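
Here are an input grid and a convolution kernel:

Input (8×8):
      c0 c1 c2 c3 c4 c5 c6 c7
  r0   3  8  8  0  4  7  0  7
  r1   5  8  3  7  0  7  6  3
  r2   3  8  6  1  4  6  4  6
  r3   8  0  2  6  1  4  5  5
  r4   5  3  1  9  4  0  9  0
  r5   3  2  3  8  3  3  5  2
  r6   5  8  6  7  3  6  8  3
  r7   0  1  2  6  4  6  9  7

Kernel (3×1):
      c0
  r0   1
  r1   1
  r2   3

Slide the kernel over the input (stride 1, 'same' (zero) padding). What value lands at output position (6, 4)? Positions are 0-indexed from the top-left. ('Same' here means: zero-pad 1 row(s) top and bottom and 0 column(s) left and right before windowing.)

The receptive field on the zero-padded input at this output position is [3 / 3 / 4]. Elementwise product with the kernel and sum: 3·1 + 3·1 + 4·3.

18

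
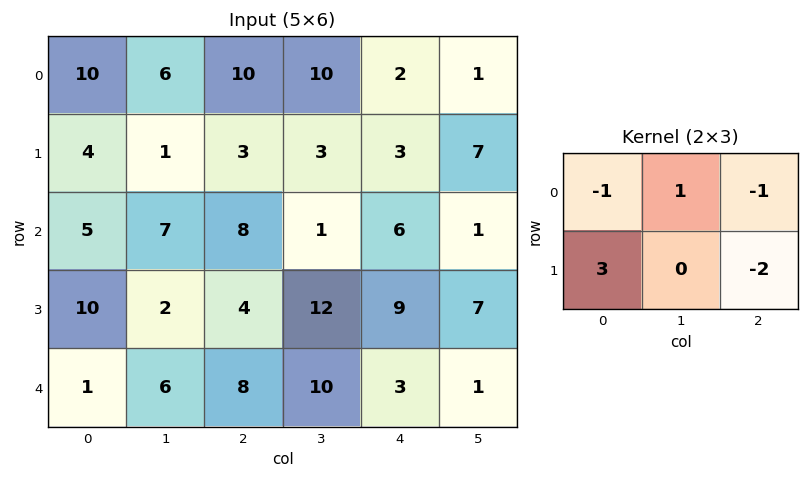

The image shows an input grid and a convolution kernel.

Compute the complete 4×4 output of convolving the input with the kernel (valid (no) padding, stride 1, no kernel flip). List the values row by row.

-8 -9 1 -14
-7 18 9 -6
16 -18 -19 26
-25 -12 17 18

Output[0,0]: The receptive field on the input at this output position is [10 6 10 / 4 1 3]. Elementwise product with the kernel and sum: 10·-1 + 6·1 + 10·-1 + 4·3 + 3·-2.
Output[0,1]: The receptive field on the input at this output position is [6 10 10 / 1 3 3]. Elementwise product with the kernel and sum: 6·-1 + 10·1 + 10·-1 + 1·3 + 3·-2.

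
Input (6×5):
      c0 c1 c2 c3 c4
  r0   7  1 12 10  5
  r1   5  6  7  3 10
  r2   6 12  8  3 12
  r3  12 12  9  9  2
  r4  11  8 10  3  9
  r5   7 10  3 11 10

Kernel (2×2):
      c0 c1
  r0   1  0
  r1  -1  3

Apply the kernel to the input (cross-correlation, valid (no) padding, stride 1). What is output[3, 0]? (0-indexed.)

The receptive field on the input at this output position is [12 12 / 11 8]. Elementwise product with the kernel and sum: 12·1 + 11·-1 + 8·3.

25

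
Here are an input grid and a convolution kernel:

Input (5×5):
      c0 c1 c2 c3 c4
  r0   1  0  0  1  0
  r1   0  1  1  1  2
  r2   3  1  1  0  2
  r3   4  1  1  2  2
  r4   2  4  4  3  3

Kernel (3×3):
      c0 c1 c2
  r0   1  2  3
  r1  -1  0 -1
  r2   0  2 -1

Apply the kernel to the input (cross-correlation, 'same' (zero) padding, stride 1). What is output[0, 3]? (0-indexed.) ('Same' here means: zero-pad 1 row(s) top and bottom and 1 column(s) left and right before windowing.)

0

The receptive field on the zero-padded input at this output position is [0 0 0 / 0 1 0 / 1 1 2]. Elementwise product with the kernel and sum: 0·1 + 0·2 + 0·3 + 0·-1 + 0·-1 + 1·2 + 2·-1.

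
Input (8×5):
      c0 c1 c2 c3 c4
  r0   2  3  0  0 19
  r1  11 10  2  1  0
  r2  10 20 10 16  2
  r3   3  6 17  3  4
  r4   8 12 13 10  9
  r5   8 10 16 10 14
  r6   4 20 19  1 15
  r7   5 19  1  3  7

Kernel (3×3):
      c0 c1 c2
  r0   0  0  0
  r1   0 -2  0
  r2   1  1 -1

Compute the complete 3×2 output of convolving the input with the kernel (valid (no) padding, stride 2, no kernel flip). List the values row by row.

0 22
-5 8
-15 -15

Output[0,0]: The receptive field on the input at this output position is [2 3 0 / 11 10 2 / 10 20 10]. Elementwise product with the kernel and sum: 10·-2 + 10·1 + 20·1 + 10·-1.
Output[0,1]: The receptive field on the input at this output position is [0 0 19 / 2 1 0 / 10 16 2]. Elementwise product with the kernel and sum: 1·-2 + 10·1 + 16·1 + 2·-1.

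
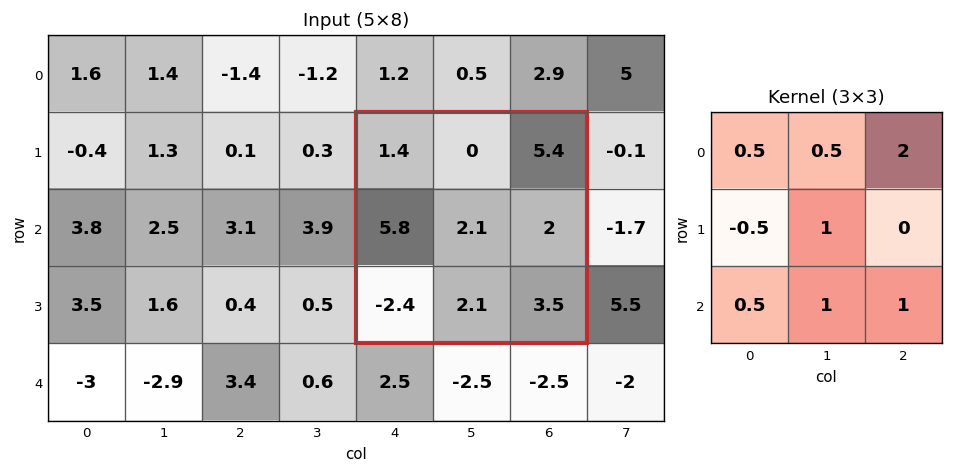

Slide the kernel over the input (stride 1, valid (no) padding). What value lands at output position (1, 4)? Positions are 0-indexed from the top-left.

The receptive field on the input at this output position is [1.4 0 5.4 / 5.8 2.1 2 / -2.4 2.1 3.5]. Elementwise product with the kernel and sum: 1.4·0.5 + 0·0.5 + 5.4·2 + 5.8·-0.5 + 2.1·1 + -2.4·0.5 + 2.1·1 + 3.5·1.

15.1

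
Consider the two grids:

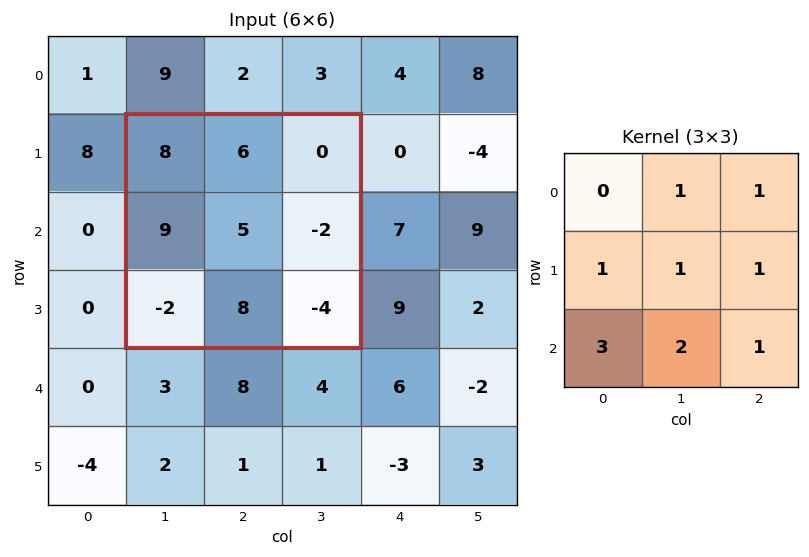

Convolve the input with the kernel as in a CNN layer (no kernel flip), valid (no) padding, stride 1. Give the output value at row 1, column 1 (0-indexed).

24

The receptive field on the input at this output position is [8 6 0 / 9 5 -2 / -2 8 -4]. Elementwise product with the kernel and sum: 6·1 + 0·1 + 9·1 + 5·1 + -2·1 + -2·3 + 8·2 + -4·1.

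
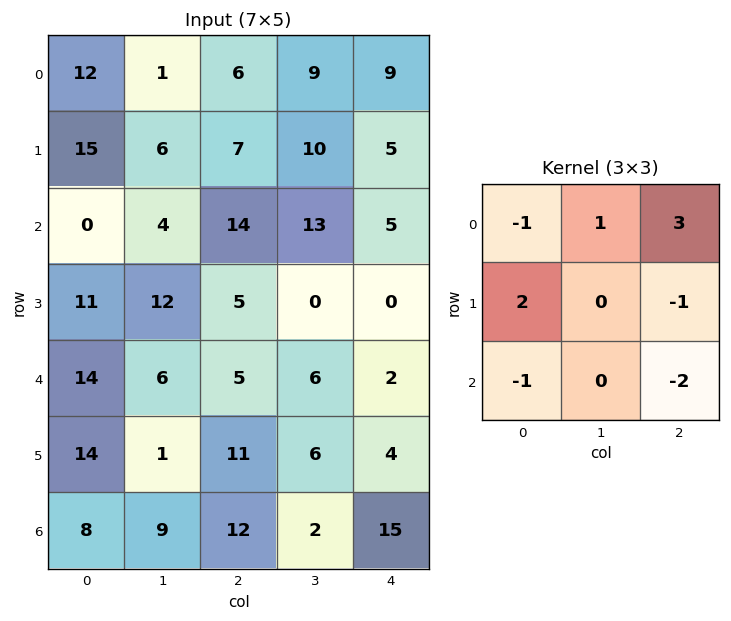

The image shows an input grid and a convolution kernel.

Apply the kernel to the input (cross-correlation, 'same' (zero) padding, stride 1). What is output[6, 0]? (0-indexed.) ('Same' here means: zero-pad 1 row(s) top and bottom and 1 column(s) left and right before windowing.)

8

The receptive field on the zero-padded input at this output position is [0 14 1 / 0 8 9 / 0 0 0]. Elementwise product with the kernel and sum: 0·-1 + 14·1 + 1·3 + 0·2 + 9·-1 + 0·-1 + 0·-2.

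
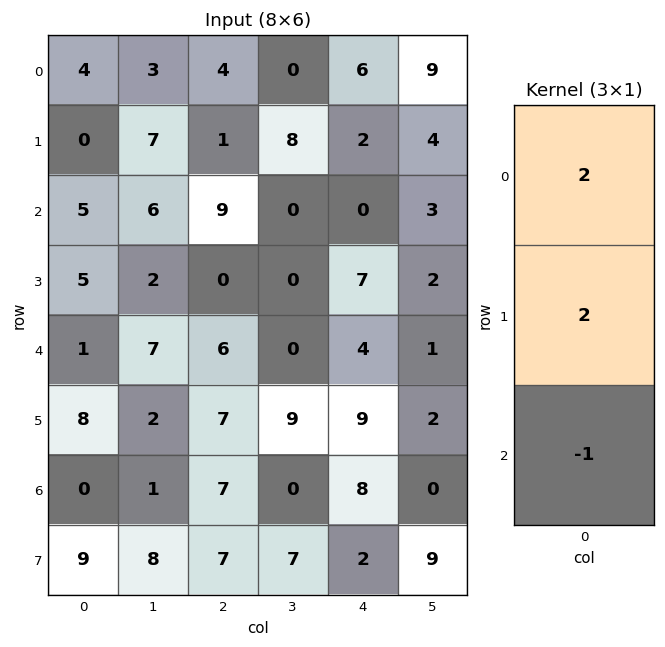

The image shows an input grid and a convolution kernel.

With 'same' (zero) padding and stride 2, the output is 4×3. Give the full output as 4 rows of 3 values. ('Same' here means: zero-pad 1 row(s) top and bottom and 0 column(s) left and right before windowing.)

8 7 10
5 20 -3
4 5 13
7 21 32

Output[0,0]: The receptive field on the zero-padded input at this output position is [0 / 4 / 0]. Elementwise product with the kernel and sum: 0·2 + 4·2 + 0·-1.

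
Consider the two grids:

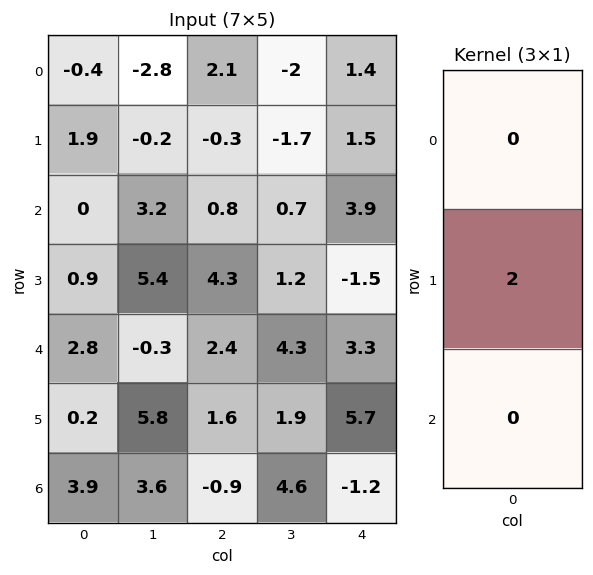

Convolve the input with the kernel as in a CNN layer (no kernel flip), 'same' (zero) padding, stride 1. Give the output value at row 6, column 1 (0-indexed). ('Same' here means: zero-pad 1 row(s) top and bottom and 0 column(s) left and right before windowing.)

7.2

The receptive field on the zero-padded input at this output position is [5.8 / 3.6 / 0]. Elementwise product with the kernel and sum: 3.6·2.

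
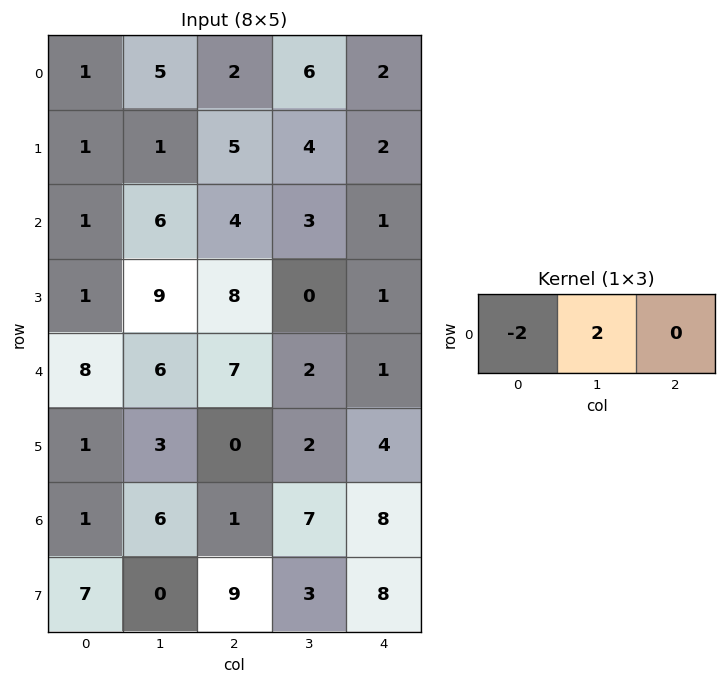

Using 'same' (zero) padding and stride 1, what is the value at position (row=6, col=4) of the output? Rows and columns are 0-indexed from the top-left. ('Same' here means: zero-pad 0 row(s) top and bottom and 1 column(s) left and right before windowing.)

2

The receptive field on the zero-padded input at this output position is [7 8 0]. Elementwise product with the kernel and sum: 7·-2 + 8·2.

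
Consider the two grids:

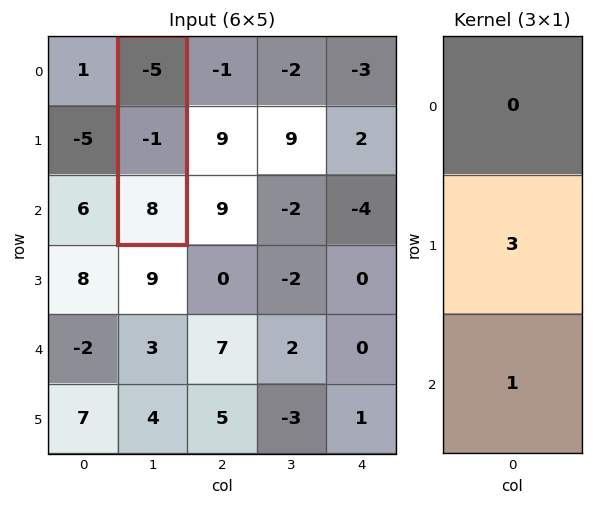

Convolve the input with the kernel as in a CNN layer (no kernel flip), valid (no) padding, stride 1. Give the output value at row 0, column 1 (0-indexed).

5

The receptive field on the input at this output position is [-5 / -1 / 8]. Elementwise product with the kernel and sum: -1·3 + 8·1.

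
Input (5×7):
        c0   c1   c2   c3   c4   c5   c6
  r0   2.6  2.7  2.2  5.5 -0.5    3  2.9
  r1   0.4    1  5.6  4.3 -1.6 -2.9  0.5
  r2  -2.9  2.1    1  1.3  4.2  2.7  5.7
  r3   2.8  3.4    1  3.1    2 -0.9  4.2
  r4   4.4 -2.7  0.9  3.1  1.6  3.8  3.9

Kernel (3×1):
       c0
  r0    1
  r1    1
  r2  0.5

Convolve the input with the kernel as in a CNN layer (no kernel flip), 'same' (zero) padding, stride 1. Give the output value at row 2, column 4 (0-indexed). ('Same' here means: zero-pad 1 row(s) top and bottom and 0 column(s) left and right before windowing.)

The receptive field on the zero-padded input at this output position is [-1.6 / 4.2 / 2]. Elementwise product with the kernel and sum: -1.6·1 + 4.2·1 + 2·0.5.

3.6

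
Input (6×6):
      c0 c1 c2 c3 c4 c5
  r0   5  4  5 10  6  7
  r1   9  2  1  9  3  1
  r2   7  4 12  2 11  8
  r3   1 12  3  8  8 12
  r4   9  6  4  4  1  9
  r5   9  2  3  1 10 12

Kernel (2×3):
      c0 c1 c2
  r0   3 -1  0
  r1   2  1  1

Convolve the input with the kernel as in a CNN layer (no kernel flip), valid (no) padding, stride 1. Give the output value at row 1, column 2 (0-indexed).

31

The receptive field on the input at this output position is [1 9 3 / 12 2 11]. Elementwise product with the kernel and sum: 1·3 + 9·-1 + 12·2 + 2·1 + 11·1.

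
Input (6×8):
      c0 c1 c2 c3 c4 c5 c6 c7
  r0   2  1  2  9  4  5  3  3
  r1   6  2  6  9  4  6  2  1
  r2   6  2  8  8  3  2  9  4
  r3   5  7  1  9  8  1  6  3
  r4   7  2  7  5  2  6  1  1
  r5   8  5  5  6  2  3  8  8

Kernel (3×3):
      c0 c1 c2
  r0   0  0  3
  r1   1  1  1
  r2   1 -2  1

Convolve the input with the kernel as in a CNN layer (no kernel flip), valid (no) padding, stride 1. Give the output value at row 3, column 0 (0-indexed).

22

The receptive field on the input at this output position is [5 7 1 / 7 2 7 / 8 5 5]. Elementwise product with the kernel and sum: 1·3 + 7·1 + 2·1 + 7·1 + 8·1 + 5·-2 + 5·1.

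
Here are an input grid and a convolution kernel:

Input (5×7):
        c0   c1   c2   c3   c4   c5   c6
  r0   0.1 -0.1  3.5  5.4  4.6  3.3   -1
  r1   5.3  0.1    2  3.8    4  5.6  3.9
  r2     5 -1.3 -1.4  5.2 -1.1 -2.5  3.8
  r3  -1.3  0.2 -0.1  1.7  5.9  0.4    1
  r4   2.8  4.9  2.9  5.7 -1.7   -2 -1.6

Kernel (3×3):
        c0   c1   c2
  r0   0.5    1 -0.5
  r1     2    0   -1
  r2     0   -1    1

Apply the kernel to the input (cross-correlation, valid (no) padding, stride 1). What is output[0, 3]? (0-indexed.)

6.25

The receptive field on the input at this output position is [5.4 4.6 3.3 / 3.8 4 5.6 / 5.2 -1.1 -2.5]. Elementwise product with the kernel and sum: 5.4·0.5 + 4.6·1 + 3.3·-0.5 + 3.8·2 + 5.6·-1 + -1.1·-1 + -2.5·1.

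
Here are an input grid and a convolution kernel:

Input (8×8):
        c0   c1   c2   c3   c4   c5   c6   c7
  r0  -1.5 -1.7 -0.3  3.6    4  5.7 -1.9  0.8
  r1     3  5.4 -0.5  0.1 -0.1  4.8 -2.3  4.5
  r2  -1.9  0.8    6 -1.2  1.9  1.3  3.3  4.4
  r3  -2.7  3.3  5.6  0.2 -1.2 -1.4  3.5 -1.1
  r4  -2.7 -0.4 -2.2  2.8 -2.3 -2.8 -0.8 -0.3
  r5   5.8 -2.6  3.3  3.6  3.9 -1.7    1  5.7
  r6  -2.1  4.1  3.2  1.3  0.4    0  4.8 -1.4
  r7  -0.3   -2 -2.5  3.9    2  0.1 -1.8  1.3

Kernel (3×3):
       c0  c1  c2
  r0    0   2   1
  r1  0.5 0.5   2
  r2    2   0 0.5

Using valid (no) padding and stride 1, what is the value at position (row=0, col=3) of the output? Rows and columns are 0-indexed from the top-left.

21.55

The receptive field on the input at this output position is [3.6 4 5.7 / 0.1 -0.1 4.8 / -1.2 1.9 1.3]. Elementwise product with the kernel and sum: 4·2 + 5.7·1 + 0.1·0.5 + -0.1·0.5 + 4.8·2 + -1.2·2 + 1.3·0.5.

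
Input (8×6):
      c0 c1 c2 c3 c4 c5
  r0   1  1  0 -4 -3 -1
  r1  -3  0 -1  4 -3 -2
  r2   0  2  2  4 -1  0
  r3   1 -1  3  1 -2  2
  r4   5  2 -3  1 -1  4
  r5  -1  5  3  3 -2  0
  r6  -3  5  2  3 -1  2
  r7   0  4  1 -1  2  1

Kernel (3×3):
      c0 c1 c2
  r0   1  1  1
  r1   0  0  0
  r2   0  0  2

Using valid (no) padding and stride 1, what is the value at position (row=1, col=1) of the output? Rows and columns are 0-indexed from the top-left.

5

The receptive field on the input at this output position is [0 -1 4 / 2 2 4 / -1 3 1]. Elementwise product with the kernel and sum: 0·1 + -1·1 + 4·1 + 1·2.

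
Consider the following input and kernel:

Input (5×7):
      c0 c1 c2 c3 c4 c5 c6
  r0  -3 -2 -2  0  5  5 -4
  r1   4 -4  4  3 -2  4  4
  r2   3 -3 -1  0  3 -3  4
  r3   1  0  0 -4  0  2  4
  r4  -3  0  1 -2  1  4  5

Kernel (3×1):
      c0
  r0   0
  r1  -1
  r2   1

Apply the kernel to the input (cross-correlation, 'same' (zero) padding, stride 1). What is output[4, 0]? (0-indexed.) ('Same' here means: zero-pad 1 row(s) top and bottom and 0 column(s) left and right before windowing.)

The receptive field on the zero-padded input at this output position is [1 / -3 / 0]. Elementwise product with the kernel and sum: -3·-1 + 0·1.

3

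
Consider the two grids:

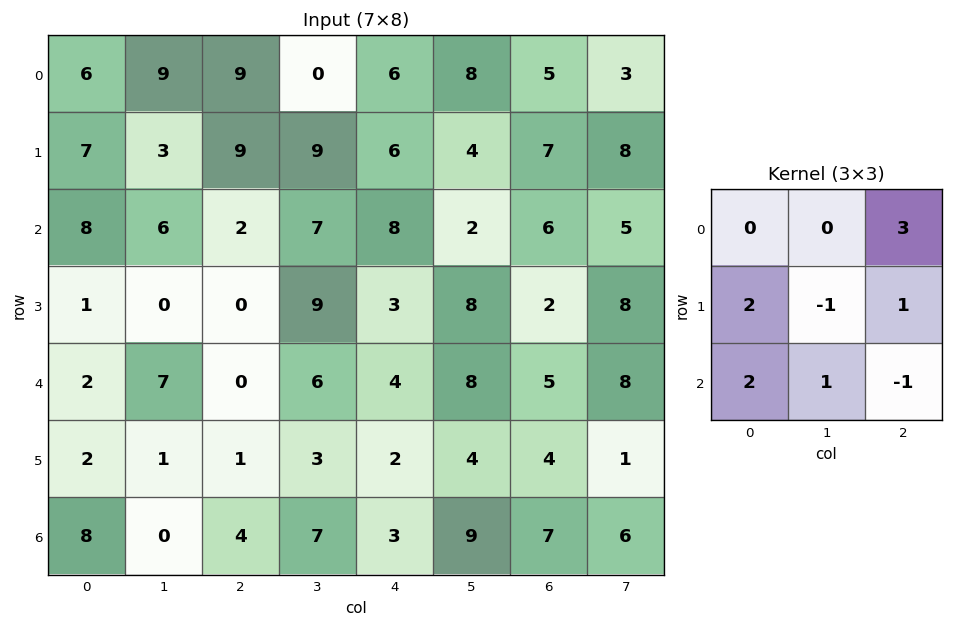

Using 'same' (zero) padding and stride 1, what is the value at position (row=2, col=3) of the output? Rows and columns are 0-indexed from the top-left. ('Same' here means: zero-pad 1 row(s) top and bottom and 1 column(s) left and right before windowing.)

29

The receptive field on the zero-padded input at this output position is [9 9 6 / 2 7 8 / 0 9 3]. Elementwise product with the kernel and sum: 6·3 + 2·2 + 7·-1 + 8·1 + 0·2 + 9·1 + 3·-1.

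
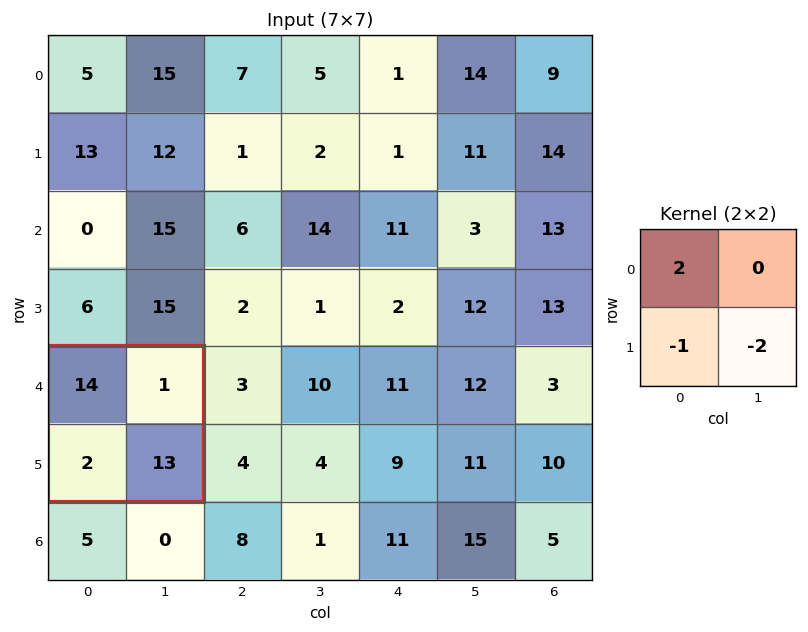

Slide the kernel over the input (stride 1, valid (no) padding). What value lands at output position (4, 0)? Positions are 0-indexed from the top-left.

The receptive field on the input at this output position is [14 1 / 2 13]. Elementwise product with the kernel and sum: 14·2 + 2·-1 + 13·-2.

0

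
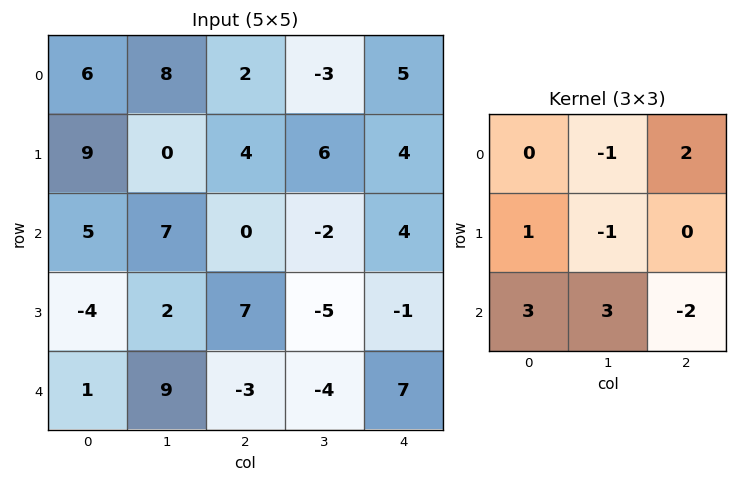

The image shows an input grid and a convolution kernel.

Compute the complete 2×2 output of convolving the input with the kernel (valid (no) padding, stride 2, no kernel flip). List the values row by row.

41 -3
23 -13

Output[0,0]: The receptive field on the input at this output position is [6 8 2 / 9 0 4 / 5 7 0]. Elementwise product with the kernel and sum: 8·-1 + 2·2 + 9·1 + 0·-1 + 5·3 + 7·3 + 0·-2.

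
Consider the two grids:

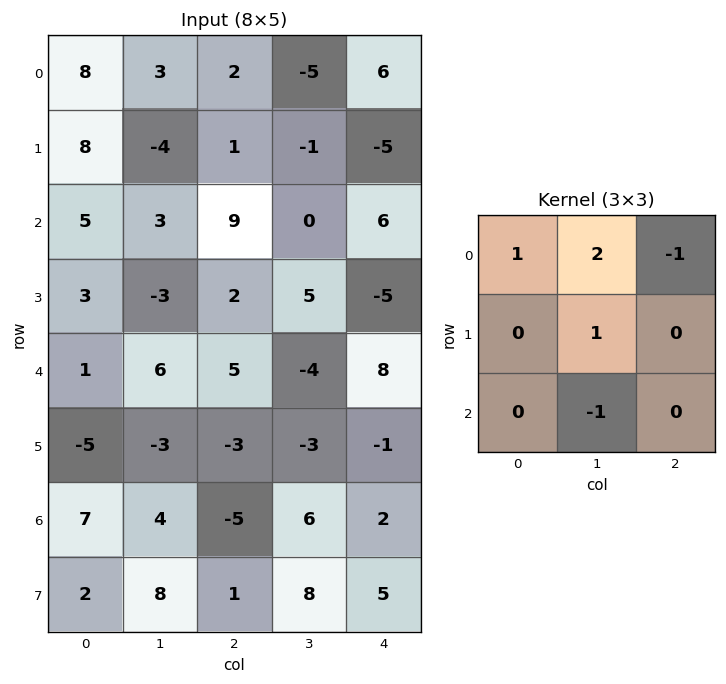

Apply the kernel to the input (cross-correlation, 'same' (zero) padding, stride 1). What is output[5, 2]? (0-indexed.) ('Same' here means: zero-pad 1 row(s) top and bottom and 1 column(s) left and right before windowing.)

The receptive field on the zero-padded input at this output position is [6 5 -4 / -3 -3 -3 / 4 -5 6]. Elementwise product with the kernel and sum: 6·1 + 5·2 + -4·-1 + -3·1 + -5·-1.

22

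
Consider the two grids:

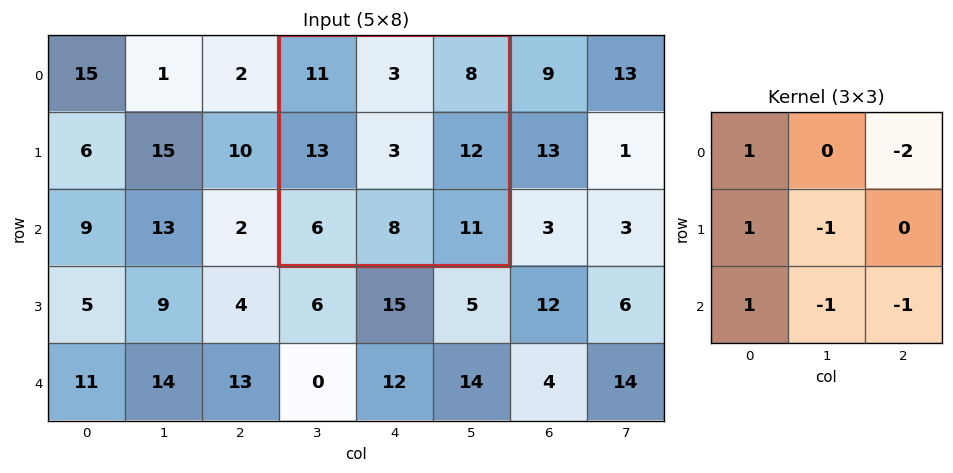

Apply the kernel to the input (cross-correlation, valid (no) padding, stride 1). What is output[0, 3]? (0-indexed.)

-8

The receptive field on the input at this output position is [11 3 8 / 13 3 12 / 6 8 11]. Elementwise product with the kernel and sum: 11·1 + 8·-2 + 13·1 + 3·-1 + 6·1 + 8·-1 + 11·-1.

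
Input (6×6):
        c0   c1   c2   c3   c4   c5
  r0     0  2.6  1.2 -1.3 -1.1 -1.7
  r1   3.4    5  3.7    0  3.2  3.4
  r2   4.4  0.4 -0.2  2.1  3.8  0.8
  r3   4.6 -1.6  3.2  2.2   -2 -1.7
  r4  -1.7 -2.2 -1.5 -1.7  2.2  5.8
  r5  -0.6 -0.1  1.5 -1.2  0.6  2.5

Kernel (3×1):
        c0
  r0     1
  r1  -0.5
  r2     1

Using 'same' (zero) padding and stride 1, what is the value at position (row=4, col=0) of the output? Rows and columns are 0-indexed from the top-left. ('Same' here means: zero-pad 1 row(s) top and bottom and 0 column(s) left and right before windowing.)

The receptive field on the zero-padded input at this output position is [4.6 / -1.7 / -0.6]. Elementwise product with the kernel and sum: 4.6·1 + -1.7·-0.5 + -0.6·1.

4.85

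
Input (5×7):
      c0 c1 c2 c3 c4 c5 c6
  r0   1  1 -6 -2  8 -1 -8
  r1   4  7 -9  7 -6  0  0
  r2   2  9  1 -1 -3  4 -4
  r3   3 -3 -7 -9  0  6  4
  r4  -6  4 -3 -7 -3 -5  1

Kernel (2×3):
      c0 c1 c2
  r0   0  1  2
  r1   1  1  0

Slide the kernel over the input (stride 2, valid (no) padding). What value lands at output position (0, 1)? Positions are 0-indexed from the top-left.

The receptive field on the input at this output position is [-6 -2 8 / -9 7 -6]. Elementwise product with the kernel and sum: -2·1 + 8·2 + -9·1 + 7·1.

12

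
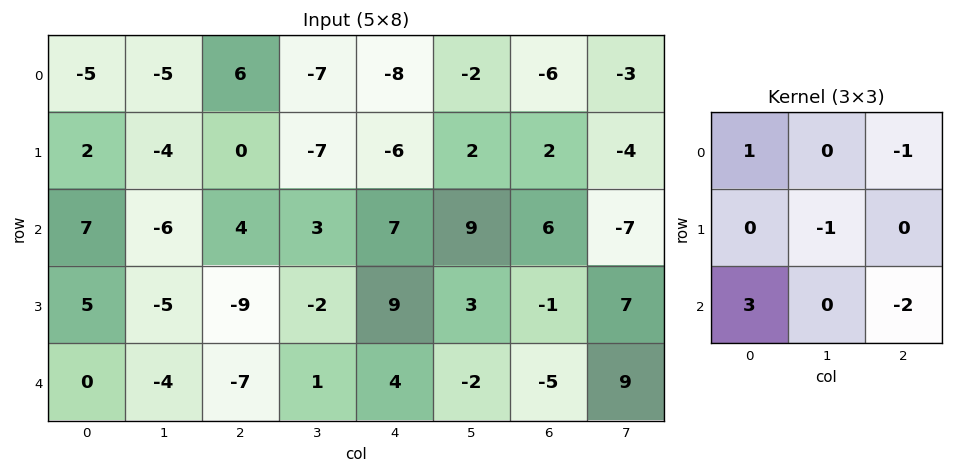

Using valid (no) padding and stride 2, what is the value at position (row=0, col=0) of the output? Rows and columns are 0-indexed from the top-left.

The receptive field on the input at this output position is [-5 -5 6 / 2 -4 0 / 7 -6 4]. Elementwise product with the kernel and sum: -5·1 + 6·-1 + -4·-1 + 7·3 + 4·-2.

6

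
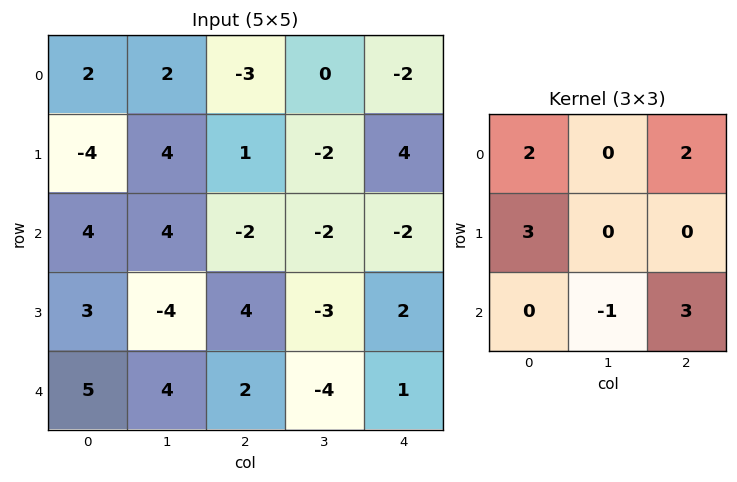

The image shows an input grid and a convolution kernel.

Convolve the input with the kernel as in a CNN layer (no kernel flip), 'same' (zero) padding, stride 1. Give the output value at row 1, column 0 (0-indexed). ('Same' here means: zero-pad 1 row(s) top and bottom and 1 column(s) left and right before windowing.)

The receptive field on the zero-padded input at this output position is [0 2 2 / 0 -4 4 / 0 4 4]. Elementwise product with the kernel and sum: 0·2 + 2·2 + 0·3 + 4·-1 + 4·3.

12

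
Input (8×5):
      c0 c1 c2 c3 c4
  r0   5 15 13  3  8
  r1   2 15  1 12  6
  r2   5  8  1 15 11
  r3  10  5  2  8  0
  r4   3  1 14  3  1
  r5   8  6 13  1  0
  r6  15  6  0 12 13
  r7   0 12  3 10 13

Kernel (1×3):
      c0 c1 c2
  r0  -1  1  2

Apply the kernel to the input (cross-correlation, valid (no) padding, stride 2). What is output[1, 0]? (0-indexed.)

5

The receptive field on the input at this output position is [5 8 1]. Elementwise product with the kernel and sum: 5·-1 + 8·1 + 1·2.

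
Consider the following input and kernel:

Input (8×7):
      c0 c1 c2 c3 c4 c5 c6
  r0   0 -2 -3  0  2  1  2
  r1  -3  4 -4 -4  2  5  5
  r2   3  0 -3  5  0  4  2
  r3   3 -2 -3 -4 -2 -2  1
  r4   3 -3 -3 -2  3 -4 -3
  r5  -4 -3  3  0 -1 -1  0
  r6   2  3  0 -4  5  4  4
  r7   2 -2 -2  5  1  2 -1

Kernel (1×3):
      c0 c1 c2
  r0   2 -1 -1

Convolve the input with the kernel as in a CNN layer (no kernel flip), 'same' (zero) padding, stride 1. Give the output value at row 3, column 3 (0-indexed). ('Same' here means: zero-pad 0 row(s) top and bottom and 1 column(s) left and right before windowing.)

The receptive field on the zero-padded input at this output position is [-3 -4 -2]. Elementwise product with the kernel and sum: -3·2 + -4·-1 + -2·-1.

0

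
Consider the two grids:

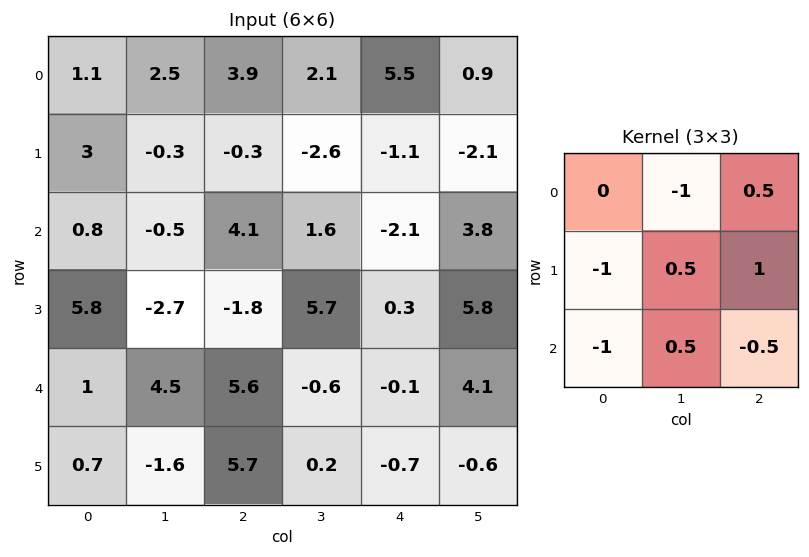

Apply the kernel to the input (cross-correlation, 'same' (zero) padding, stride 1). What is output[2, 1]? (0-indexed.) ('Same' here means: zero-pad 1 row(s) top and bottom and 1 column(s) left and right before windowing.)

-3.05

The receptive field on the zero-padded input at this output position is [3 -0.3 -0.3 / 0.8 -0.5 4.1 / 5.8 -2.7 -1.8]. Elementwise product with the kernel and sum: -0.3·-1 + -0.3·0.5 + 0.8·-1 + -0.5·0.5 + 4.1·1 + 5.8·-1 + -2.7·0.5 + -1.8·-0.5.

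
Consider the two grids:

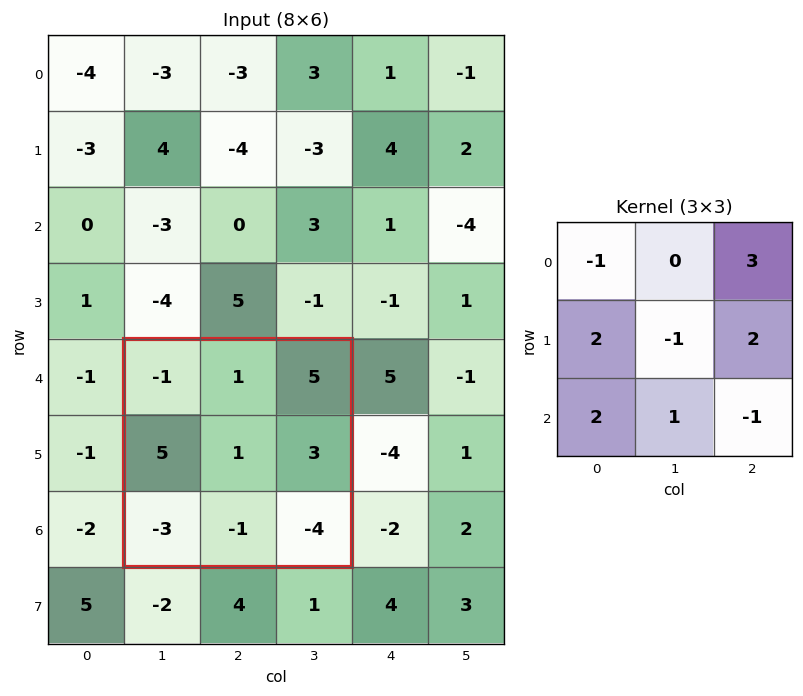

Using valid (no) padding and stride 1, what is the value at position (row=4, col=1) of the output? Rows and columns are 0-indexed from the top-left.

28

The receptive field on the input at this output position is [-1 1 5 / 5 1 3 / -3 -1 -4]. Elementwise product with the kernel and sum: -1·-1 + 5·3 + 5·2 + 1·-1 + 3·2 + -3·2 + -1·1 + -4·-1.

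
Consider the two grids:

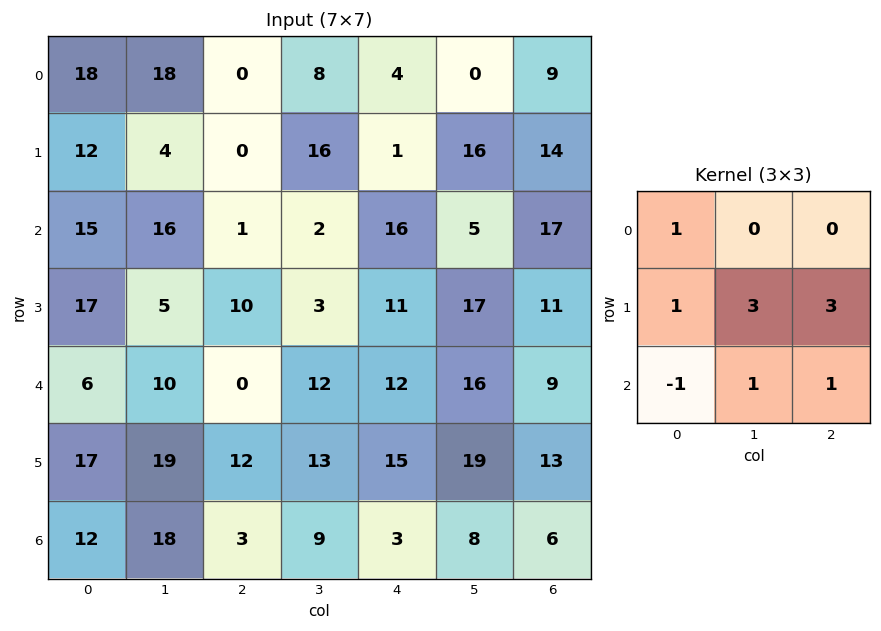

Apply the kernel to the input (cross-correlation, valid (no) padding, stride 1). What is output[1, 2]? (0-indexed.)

The receptive field on the input at this output position is [0 16 1 / 1 2 16 / 10 3 11]. Elementwise product with the kernel and sum: 0·1 + 1·1 + 2·3 + 16·3 + 10·-1 + 3·1 + 11·1.

59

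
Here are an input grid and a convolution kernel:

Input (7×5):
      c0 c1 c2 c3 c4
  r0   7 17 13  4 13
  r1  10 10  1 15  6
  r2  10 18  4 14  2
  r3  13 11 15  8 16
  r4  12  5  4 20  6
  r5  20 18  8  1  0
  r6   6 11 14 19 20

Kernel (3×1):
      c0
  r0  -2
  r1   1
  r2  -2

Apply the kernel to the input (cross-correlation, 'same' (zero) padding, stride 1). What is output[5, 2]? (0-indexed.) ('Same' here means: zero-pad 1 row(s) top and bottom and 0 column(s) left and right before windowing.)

-28

The receptive field on the zero-padded input at this output position is [4 / 8 / 14]. Elementwise product with the kernel and sum: 4·-2 + 8·1 + 14·-2.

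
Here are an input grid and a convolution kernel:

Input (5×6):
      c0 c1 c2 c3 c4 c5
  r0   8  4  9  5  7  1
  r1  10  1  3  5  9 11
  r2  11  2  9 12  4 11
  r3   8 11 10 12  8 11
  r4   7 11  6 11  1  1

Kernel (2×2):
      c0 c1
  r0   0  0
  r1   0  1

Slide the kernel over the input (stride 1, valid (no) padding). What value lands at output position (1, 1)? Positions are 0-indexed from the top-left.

9

The receptive field on the input at this output position is [1 3 / 2 9]. Elementwise product with the kernel and sum: 9·1.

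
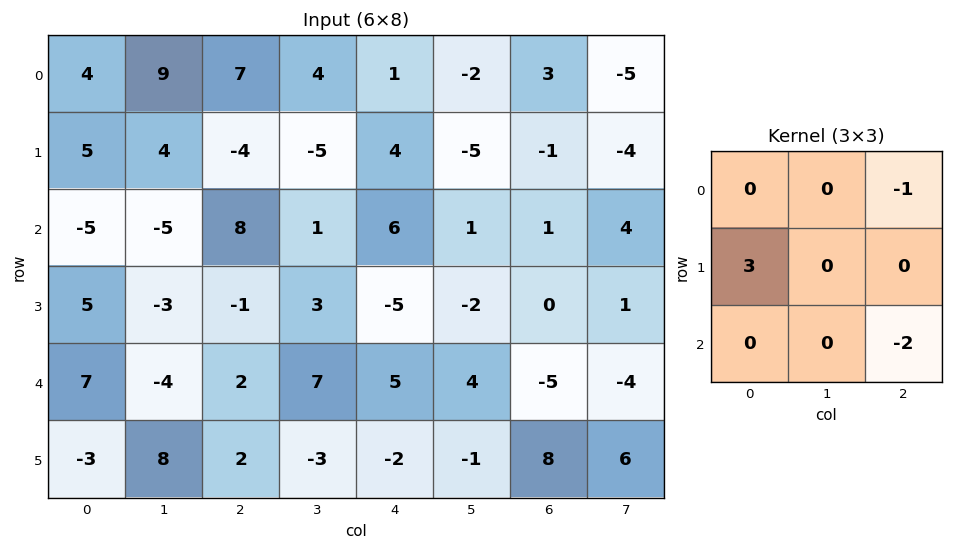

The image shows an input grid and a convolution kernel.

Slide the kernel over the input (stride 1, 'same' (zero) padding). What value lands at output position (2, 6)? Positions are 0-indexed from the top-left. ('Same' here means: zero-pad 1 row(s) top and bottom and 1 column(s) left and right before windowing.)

5

The receptive field on the zero-padded input at this output position is [-5 -1 -4 / 1 1 4 / -2 0 1]. Elementwise product with the kernel and sum: -4·-1 + 1·3 + 1·-2.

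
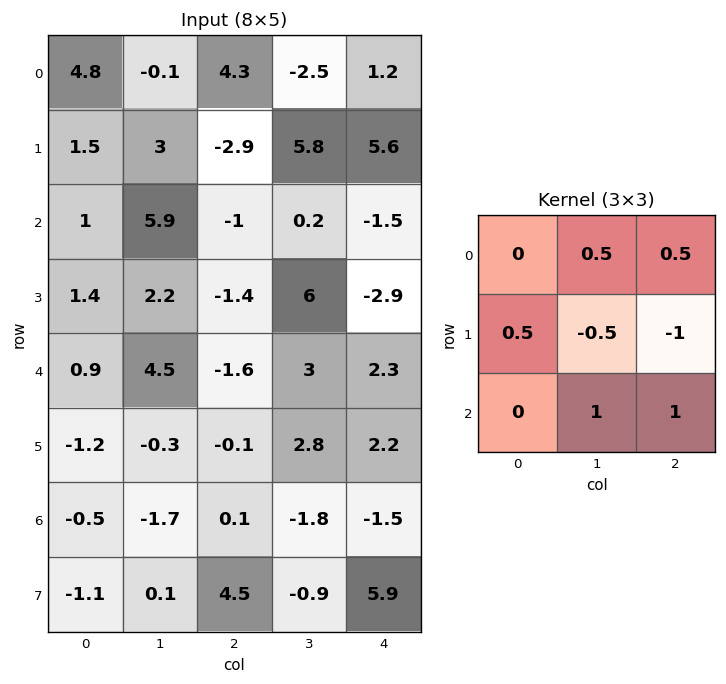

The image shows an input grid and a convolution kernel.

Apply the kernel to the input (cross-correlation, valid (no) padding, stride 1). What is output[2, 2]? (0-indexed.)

3.85

The receptive field on the input at this output position is [-1 0.2 -1.5 / -1.4 6 -2.9 / -1.6 3 2.3]. Elementwise product with the kernel and sum: 0.2·0.5 + -1.5·0.5 + -1.4·0.5 + 6·-0.5 + -2.9·-1 + 3·1 + 2.3·1.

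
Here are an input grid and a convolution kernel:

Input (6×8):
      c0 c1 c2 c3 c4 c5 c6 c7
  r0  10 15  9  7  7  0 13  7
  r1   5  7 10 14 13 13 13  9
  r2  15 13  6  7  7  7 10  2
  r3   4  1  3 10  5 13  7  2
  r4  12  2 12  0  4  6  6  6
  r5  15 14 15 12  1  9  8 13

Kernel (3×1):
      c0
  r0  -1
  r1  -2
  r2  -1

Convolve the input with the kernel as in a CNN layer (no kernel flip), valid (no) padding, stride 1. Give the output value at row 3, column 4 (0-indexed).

-14

The receptive field on the input at this output position is [5 / 4 / 1]. Elementwise product with the kernel and sum: 5·-1 + 4·-2 + 1·-1.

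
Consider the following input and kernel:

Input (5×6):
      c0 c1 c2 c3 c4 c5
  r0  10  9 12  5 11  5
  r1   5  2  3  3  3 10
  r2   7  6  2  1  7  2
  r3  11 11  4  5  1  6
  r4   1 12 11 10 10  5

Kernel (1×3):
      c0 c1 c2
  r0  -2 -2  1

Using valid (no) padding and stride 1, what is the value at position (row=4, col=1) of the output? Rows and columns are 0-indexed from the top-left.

The receptive field on the input at this output position is [12 11 10]. Elementwise product with the kernel and sum: 12·-2 + 11·-2 + 10·1.

-36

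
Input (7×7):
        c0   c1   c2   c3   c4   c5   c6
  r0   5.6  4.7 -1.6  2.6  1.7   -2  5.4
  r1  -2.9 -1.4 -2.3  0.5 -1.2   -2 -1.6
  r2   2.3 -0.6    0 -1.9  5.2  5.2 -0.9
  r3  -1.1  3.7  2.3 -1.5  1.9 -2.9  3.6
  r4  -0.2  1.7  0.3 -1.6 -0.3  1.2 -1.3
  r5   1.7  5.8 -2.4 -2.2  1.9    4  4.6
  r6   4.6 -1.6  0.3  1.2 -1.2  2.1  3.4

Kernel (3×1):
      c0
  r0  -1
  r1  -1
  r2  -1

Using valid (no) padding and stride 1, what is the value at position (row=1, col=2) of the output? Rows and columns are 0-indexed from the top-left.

0

The receptive field on the input at this output position is [-2.3 / 0 / 2.3]. Elementwise product with the kernel and sum: -2.3·-1 + 0·-1 + 2.3·-1.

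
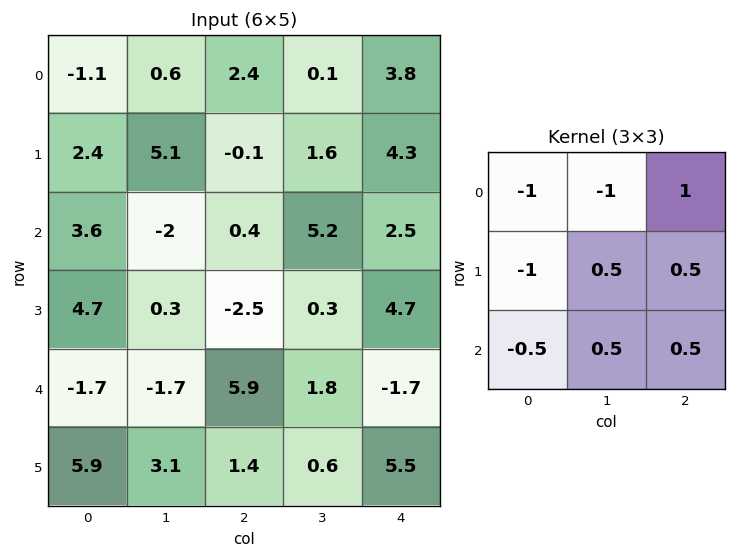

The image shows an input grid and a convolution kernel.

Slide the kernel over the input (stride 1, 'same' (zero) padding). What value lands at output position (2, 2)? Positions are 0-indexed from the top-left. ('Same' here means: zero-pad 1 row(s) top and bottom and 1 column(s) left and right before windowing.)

The receptive field on the zero-padded input at this output position is [5.1 -0.1 1.6 / -2 0.4 5.2 / 0.3 -2.5 0.3]. Elementwise product with the kernel and sum: 5.1·-1 + -0.1·-1 + 1.6·1 + -2·-1 + 0.4·0.5 + 5.2·0.5 + 0.3·-0.5 + -2.5·0.5 + 0.3·0.5.

0.15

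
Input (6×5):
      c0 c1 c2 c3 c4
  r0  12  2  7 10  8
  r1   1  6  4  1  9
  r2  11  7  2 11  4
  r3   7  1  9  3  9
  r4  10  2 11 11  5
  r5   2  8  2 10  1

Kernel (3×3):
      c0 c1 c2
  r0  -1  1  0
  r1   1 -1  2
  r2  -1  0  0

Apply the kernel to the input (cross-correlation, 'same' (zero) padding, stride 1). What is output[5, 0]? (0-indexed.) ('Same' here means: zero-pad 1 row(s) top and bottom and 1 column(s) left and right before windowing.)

24

The receptive field on the zero-padded input at this output position is [0 10 2 / 0 2 8 / 0 0 0]. Elementwise product with the kernel and sum: 0·-1 + 10·1 + 0·1 + 2·-1 + 8·2 + 0·-1.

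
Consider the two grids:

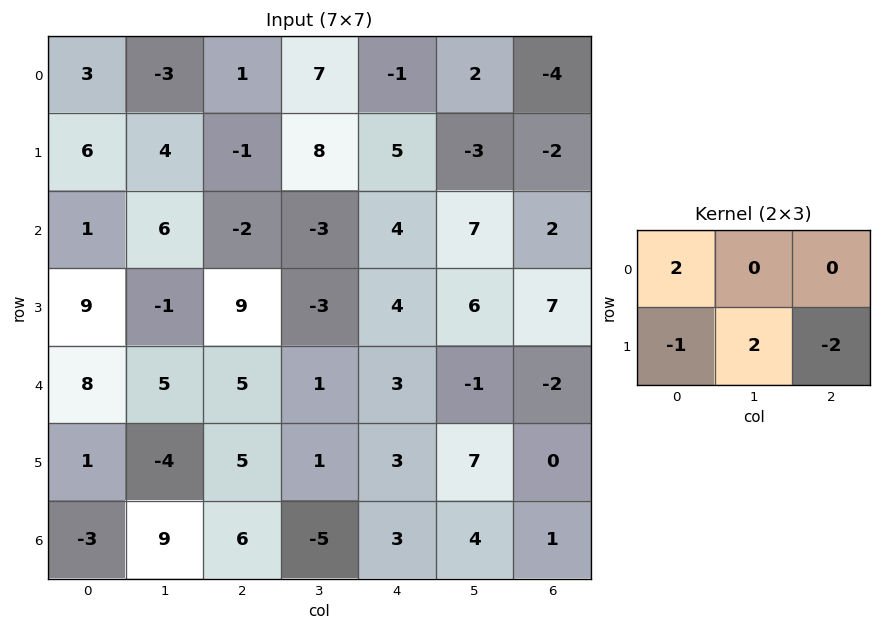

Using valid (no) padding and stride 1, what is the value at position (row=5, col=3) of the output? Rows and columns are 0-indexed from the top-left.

The receptive field on the input at this output position is [1 3 7 / -5 3 4]. Elementwise product with the kernel and sum: 1·2 + -5·-1 + 3·2 + 4·-2.

5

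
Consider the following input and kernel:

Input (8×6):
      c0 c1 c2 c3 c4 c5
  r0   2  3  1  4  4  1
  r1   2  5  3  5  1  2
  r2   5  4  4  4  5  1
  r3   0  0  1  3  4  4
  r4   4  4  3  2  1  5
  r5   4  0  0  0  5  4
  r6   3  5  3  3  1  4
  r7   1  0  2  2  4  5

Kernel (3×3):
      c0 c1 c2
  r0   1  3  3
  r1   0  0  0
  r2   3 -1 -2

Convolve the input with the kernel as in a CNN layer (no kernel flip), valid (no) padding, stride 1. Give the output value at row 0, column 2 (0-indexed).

23

The receptive field on the input at this output position is [1 4 4 / 3 5 1 / 4 4 5]. Elementwise product with the kernel and sum: 1·1 + 4·3 + 4·3 + 4·3 + 4·-1 + 5·-2.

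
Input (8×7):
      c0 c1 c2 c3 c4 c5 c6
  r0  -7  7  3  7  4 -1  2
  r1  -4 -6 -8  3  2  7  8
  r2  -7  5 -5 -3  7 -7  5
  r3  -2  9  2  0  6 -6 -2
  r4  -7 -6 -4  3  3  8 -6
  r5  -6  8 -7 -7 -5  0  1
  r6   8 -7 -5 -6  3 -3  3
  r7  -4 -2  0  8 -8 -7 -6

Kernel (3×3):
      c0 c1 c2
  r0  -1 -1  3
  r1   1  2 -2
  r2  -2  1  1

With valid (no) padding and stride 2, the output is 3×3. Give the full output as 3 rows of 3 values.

Output[0,0]: The receptive field on the input at this output position is [-7 7 3 / -4 -6 -8 / -7 5 -5]. Elementwise product with the kernel and sum: -7·-1 + 7·-1 + 3·3 + -4·1 + -6·2 + -8·-2 + -7·-2 + 5·1 + -5·1.

23 10 -13
3 33 9
-3 6 -42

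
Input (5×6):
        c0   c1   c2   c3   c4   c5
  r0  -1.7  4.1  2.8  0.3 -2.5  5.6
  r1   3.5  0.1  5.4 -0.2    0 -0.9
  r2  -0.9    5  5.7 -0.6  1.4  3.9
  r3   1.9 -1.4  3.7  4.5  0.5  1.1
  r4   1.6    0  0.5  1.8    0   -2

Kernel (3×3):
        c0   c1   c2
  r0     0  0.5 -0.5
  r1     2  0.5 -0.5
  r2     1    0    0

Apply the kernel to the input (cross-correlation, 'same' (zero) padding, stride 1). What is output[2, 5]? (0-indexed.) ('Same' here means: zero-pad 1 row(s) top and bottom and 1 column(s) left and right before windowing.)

4.8

The receptive field on the zero-padded input at this output position is [0 -0.9 0 / 1.4 3.9 0 / 0.5 1.1 0]. Elementwise product with the kernel and sum: -0.9·0.5 + 0·-0.5 + 1.4·2 + 3.9·0.5 + 0·-0.5 + 0.5·1.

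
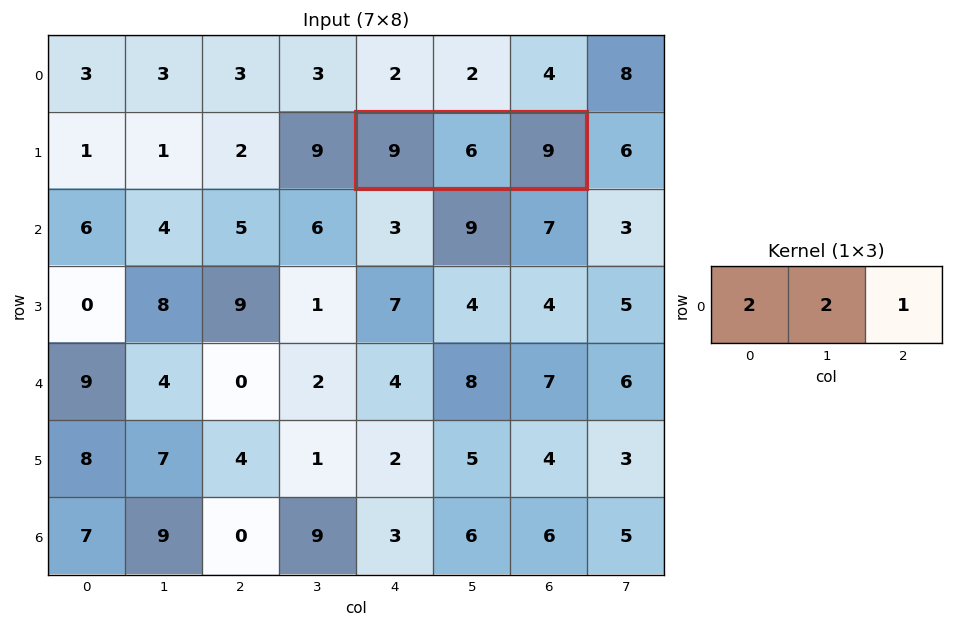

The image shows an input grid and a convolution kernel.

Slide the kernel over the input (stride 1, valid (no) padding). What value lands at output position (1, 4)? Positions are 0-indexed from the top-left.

The receptive field on the input at this output position is [9 6 9]. Elementwise product with the kernel and sum: 9·2 + 6·2 + 9·1.

39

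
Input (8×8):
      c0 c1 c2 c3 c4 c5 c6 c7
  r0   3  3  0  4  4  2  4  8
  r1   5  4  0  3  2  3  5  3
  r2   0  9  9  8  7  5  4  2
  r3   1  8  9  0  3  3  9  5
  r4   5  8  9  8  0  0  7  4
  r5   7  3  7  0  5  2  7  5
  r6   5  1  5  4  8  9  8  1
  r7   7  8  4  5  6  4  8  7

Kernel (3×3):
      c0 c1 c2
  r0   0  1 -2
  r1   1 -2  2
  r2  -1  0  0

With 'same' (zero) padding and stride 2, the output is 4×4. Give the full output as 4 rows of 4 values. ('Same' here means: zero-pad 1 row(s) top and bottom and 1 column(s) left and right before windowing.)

0 7 -3 7
15 -7 0 -3
-9 12 5 -9
-7 -2 2 -12

Output[0,0]: The receptive field on the zero-padded input at this output position is [0 0 0 / 0 3 3 / 0 5 4]. Elementwise product with the kernel and sum: 0·1 + 0·-2 + 0·1 + 3·-2 + 3·2 + 0·-1.
Output[0,1]: The receptive field on the zero-padded input at this output position is [0 0 0 / 3 0 4 / 4 0 3]. Elementwise product with the kernel and sum: 0·1 + 0·-2 + 3·1 + 0·-2 + 4·2 + 4·-1.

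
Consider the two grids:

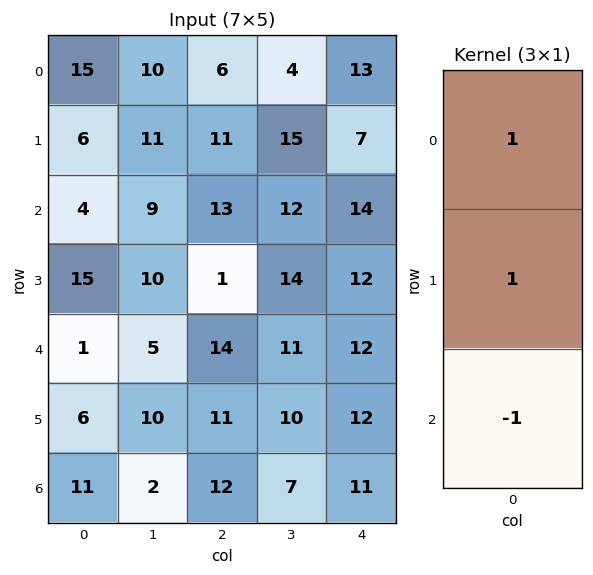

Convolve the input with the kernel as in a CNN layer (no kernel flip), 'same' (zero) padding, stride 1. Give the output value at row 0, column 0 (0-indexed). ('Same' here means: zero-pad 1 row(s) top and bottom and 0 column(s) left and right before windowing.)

The receptive field on the zero-padded input at this output position is [0 / 15 / 6]. Elementwise product with the kernel and sum: 0·1 + 15·1 + 6·-1.

9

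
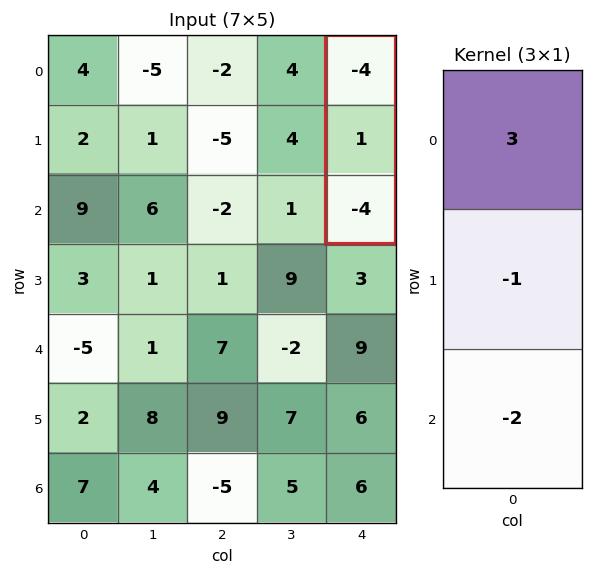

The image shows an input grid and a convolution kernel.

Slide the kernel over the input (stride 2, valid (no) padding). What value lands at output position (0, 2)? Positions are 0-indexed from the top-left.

The receptive field on the input at this output position is [-4 / 1 / -4]. Elementwise product with the kernel and sum: -4·3 + 1·-1 + -4·-2.

-5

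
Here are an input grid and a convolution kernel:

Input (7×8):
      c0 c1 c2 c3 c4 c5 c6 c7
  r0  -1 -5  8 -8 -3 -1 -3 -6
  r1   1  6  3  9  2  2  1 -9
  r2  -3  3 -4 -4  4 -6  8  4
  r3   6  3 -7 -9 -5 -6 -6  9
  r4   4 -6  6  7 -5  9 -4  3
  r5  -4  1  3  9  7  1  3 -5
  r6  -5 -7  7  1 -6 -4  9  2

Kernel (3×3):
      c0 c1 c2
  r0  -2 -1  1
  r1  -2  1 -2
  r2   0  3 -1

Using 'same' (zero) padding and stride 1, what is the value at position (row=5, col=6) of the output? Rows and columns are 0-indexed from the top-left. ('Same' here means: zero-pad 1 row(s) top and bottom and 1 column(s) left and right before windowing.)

The receptive field on the zero-padded input at this output position is [9 -4 3 / 1 3 -5 / -4 9 2]. Elementwise product with the kernel and sum: 9·-2 + -4·-1 + 3·1 + 1·-2 + 3·1 + -5·-2 + 9·3 + 2·-1.

25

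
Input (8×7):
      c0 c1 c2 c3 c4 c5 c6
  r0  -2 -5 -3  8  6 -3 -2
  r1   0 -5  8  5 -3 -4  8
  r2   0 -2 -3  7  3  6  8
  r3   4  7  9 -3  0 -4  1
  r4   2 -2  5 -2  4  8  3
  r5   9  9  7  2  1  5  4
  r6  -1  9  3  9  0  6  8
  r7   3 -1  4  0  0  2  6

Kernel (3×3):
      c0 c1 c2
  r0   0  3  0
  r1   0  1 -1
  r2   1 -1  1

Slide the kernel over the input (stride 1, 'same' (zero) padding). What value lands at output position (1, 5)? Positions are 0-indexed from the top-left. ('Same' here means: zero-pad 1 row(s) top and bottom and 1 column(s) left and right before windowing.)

-16

The receptive field on the zero-padded input at this output position is [6 -3 -2 / -3 -4 8 / 3 6 8]. Elementwise product with the kernel and sum: -3·3 + -4·1 + 8·-1 + 3·1 + 6·-1 + 8·1.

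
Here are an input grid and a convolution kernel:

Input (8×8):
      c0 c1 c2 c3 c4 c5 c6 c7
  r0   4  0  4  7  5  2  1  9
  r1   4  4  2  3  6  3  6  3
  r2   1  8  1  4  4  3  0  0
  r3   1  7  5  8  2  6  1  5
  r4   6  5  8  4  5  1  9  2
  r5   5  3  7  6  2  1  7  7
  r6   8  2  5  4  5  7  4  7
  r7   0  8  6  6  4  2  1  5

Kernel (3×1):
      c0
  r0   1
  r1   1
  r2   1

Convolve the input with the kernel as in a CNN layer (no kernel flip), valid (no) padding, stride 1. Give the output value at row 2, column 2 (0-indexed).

14

The receptive field on the input at this output position is [1 / 5 / 8]. Elementwise product with the kernel and sum: 1·1 + 5·1 + 8·1.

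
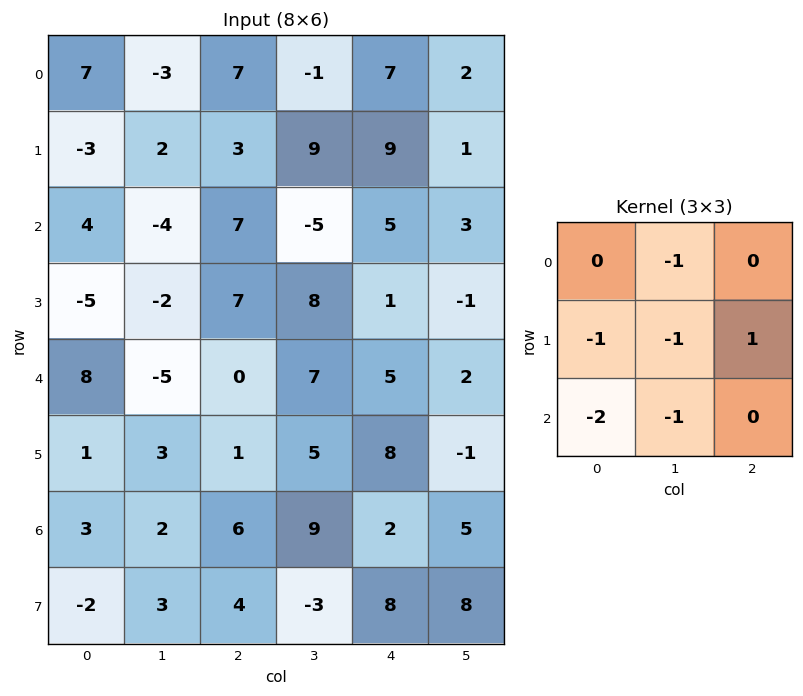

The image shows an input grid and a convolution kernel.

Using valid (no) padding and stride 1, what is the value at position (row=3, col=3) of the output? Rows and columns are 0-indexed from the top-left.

The receptive field on the input at this output position is [8 1 -1 / 7 5 2 / 5 8 -1]. Elementwise product with the kernel and sum: 1·-1 + 7·-1 + 5·-1 + 2·1 + 5·-2 + 8·-1.

-29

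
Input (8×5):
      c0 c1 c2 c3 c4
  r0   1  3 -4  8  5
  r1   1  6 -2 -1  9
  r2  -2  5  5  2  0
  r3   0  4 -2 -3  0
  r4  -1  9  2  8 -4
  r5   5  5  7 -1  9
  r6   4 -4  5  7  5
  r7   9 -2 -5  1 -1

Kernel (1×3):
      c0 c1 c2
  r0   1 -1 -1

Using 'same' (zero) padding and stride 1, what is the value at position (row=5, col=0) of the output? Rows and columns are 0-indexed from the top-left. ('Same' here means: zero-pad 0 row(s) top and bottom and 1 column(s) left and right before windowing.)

The receptive field on the zero-padded input at this output position is [0 5 5]. Elementwise product with the kernel and sum: 0·1 + 5·-1 + 5·-1.

-10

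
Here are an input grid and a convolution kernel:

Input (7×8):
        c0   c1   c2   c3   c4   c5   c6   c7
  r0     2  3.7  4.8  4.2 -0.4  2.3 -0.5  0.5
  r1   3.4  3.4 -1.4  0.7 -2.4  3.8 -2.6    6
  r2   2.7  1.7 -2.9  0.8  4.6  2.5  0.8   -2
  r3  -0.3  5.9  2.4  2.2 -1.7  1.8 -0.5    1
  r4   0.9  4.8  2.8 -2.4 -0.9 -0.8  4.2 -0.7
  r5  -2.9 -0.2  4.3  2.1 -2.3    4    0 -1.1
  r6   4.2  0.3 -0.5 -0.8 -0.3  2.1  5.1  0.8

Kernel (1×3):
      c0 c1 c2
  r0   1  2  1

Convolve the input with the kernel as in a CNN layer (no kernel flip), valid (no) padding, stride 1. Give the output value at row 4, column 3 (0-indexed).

-5

The receptive field on the input at this output position is [-2.4 -0.9 -0.8]. Elementwise product with the kernel and sum: -2.4·1 + -0.9·2 + -0.8·1.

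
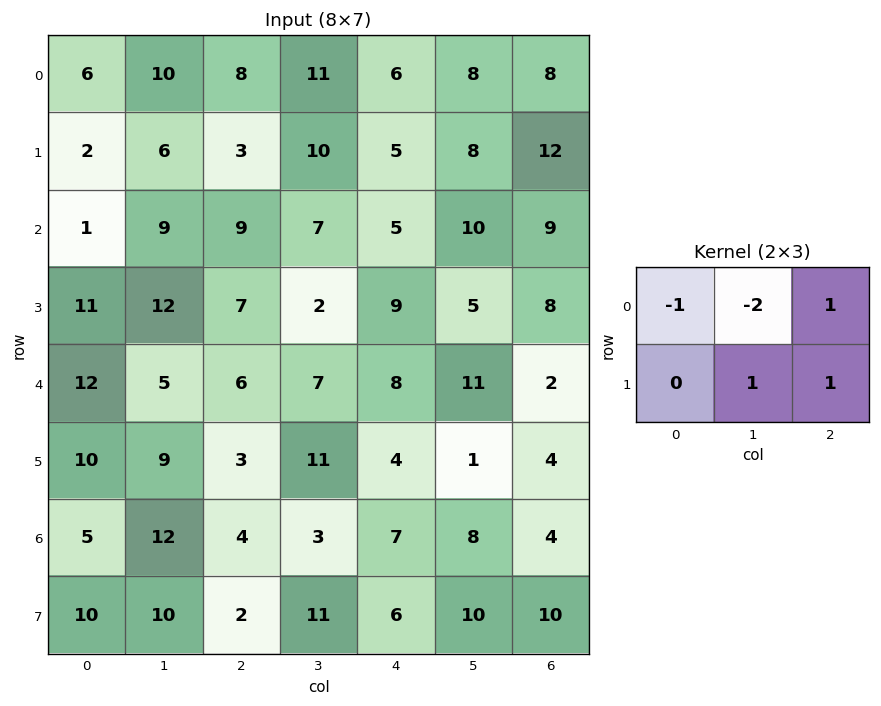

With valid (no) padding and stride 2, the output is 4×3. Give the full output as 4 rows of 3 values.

-9 -9 6
9 -7 -3
-4 3 -23
-13 14 1

Output[0,0]: The receptive field on the input at this output position is [6 10 8 / 2 6 3]. Elementwise product with the kernel and sum: 6·-1 + 10·-2 + 8·1 + 6·1 + 3·1.
Output[0,1]: The receptive field on the input at this output position is [8 11 6 / 3 10 5]. Elementwise product with the kernel and sum: 8·-1 + 11·-2 + 6·1 + 10·1 + 5·1.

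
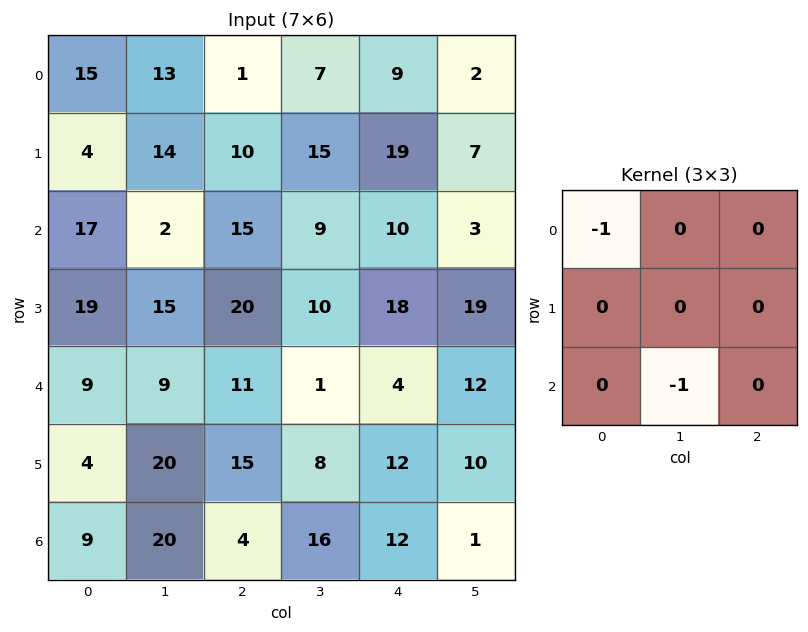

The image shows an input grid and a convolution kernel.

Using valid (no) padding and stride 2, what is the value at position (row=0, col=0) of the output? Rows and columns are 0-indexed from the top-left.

The receptive field on the input at this output position is [15 13 1 / 4 14 10 / 17 2 15]. Elementwise product with the kernel and sum: 15·-1 + 2·-1.

-17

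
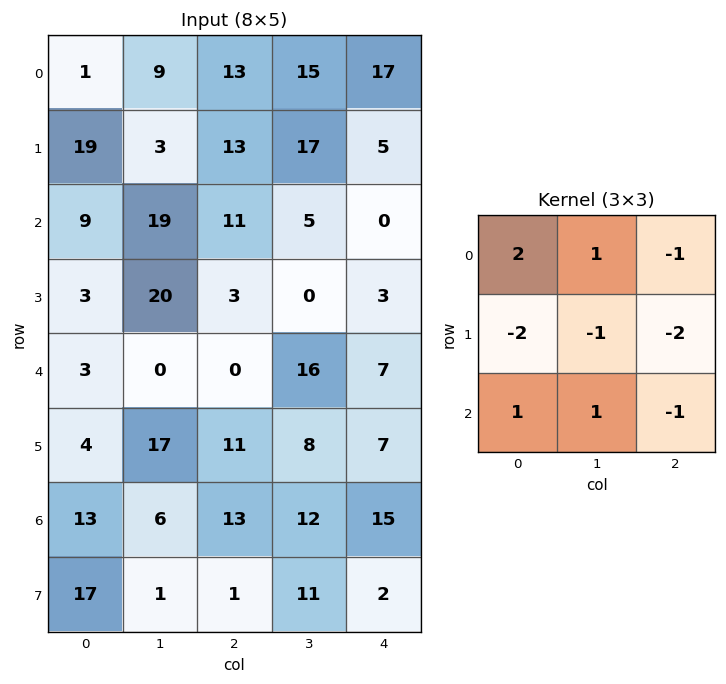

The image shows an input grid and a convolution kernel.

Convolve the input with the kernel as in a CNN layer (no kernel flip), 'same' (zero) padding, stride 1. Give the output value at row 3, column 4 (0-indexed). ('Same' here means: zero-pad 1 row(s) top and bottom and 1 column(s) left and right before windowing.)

The receptive field on the zero-padded input at this output position is [5 0 0 / 0 3 0 / 16 7 0]. Elementwise product with the kernel and sum: 5·2 + 0·1 + 0·-1 + 0·-2 + 3·-1 + 0·-2 + 16·1 + 7·1 + 0·-1.

30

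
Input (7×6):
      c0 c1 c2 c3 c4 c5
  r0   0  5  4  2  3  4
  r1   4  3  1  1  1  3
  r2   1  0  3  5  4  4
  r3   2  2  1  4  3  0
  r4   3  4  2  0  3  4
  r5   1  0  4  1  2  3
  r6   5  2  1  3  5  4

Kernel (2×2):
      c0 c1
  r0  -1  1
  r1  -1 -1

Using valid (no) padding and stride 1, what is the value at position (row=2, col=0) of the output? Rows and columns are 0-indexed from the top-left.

The receptive field on the input at this output position is [1 0 / 2 2]. Elementwise product with the kernel and sum: 1·-1 + 0·1 + 2·-1 + 2·-1.

-5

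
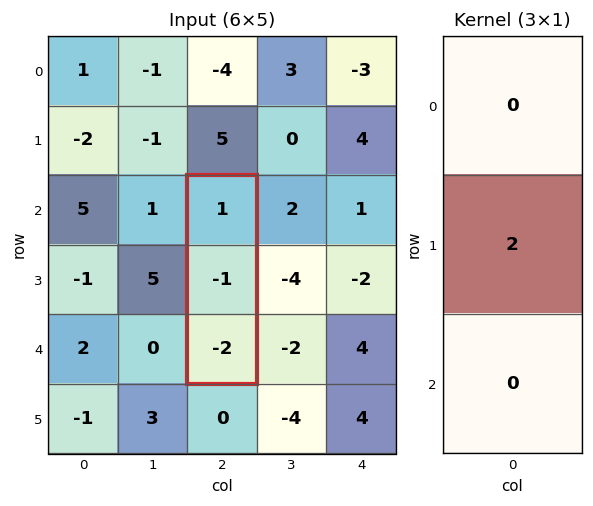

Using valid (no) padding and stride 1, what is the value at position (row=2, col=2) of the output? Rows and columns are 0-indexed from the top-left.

-2

The receptive field on the input at this output position is [1 / -1 / -2]. Elementwise product with the kernel and sum: -1·2.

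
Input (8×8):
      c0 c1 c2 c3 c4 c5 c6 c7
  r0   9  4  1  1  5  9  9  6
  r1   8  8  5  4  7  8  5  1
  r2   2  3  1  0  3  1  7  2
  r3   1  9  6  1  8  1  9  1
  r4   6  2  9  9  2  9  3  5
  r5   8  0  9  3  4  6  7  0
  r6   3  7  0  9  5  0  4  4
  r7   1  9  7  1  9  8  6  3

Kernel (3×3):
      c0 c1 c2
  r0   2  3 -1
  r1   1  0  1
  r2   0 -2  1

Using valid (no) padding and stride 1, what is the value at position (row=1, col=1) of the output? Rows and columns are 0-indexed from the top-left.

The receptive field on the input at this output position is [8 5 4 / 3 1 0 / 9 6 1]. Elementwise product with the kernel and sum: 8·2 + 5·3 + 4·-1 + 3·1 + 0·1 + 6·-2 + 1·1.

19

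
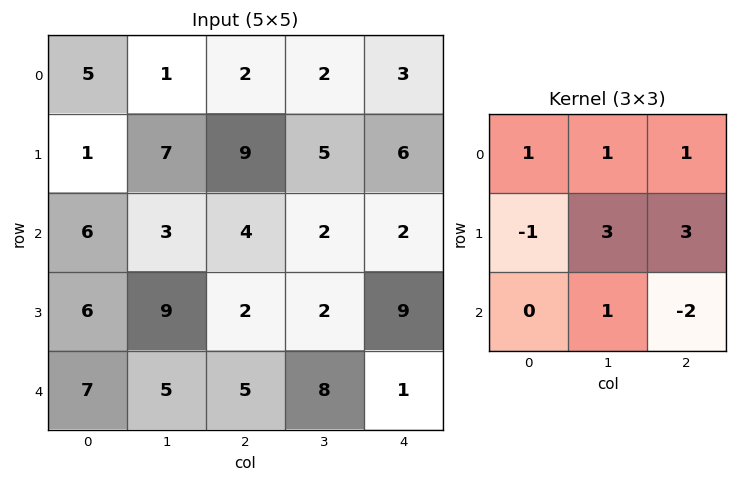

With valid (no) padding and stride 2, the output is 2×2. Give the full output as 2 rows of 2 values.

Output[0,0]: The receptive field on the input at this output position is [5 1 2 / 1 7 9 / 6 3 4]. Elementwise product with the kernel and sum: 5·1 + 1·1 + 2·1 + 1·-1 + 7·3 + 9·3 + 3·1 + 4·-2.
Output[0,1]: The receptive field on the input at this output position is [2 2 3 / 9 5 6 / 4 2 2]. Elementwise product with the kernel and sum: 2·1 + 2·1 + 3·1 + 9·-1 + 5·3 + 6·3 + 2·1 + 2·-2.

50 29
35 45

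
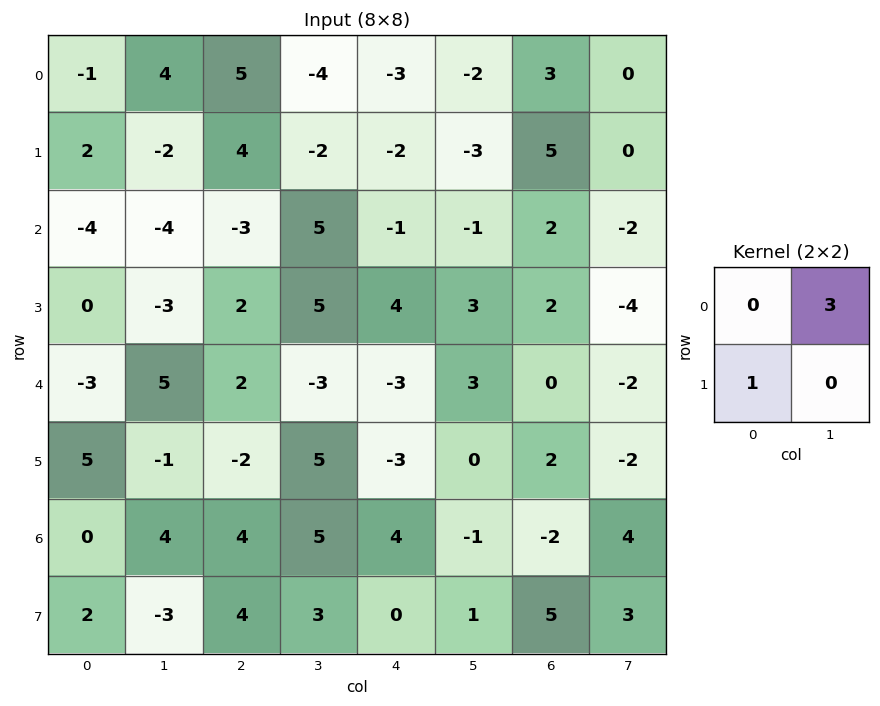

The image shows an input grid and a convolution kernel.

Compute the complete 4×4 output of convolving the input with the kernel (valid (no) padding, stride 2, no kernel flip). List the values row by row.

14 -8 -8 5
-12 17 1 -4
20 -11 6 -4
14 19 -3 17

Output[0,0]: The receptive field on the input at this output position is [-1 4 / 2 -2]. Elementwise product with the kernel and sum: 4·3 + 2·1.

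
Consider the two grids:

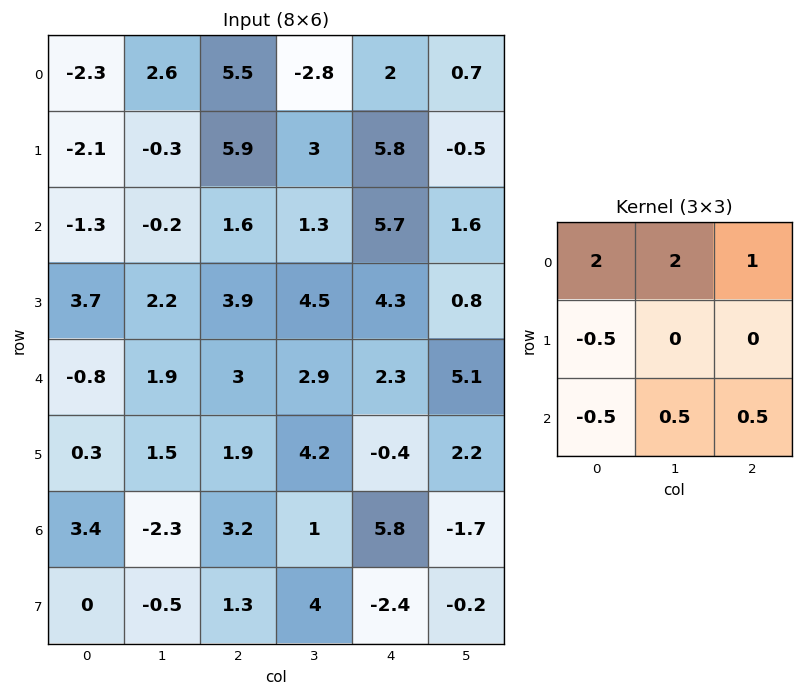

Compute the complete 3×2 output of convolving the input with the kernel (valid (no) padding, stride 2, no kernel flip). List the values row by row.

8.5 7.15
-0.4 10.65
3.8 14.95

Output[0,0]: The receptive field on the input at this output position is [-2.3 2.6 5.5 / -2.1 -0.3 5.9 / -1.3 -0.2 1.6]. Elementwise product with the kernel and sum: -2.3·2 + 2.6·2 + 5.5·1 + -2.1·-0.5 + -1.3·-0.5 + -0.2·0.5 + 1.6·0.5.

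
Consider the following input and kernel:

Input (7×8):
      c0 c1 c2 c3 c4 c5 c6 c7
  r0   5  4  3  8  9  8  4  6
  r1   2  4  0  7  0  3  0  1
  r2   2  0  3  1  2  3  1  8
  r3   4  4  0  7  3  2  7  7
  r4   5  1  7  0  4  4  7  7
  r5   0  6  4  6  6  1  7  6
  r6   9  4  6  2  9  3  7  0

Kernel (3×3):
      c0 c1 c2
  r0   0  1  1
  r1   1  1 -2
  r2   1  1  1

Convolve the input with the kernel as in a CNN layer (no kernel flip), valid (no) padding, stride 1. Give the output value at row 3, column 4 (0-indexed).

The receptive field on the input at this output position is [3 2 7 / 4 4 7 / 6 1 7]. Elementwise product with the kernel and sum: 2·1 + 7·1 + 4·1 + 4·1 + 7·-2 + 6·1 + 1·1 + 7·1.

17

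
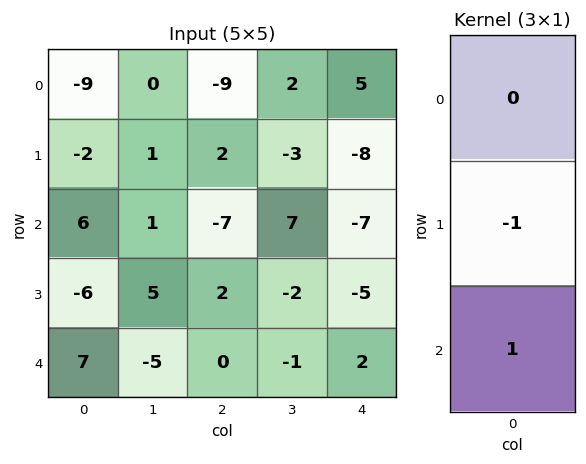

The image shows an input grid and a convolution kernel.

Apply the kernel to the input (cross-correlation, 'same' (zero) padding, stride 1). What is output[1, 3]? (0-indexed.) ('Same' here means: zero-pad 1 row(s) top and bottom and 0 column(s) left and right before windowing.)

10

The receptive field on the zero-padded input at this output position is [2 / -3 / 7]. Elementwise product with the kernel and sum: -3·-1 + 7·1.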